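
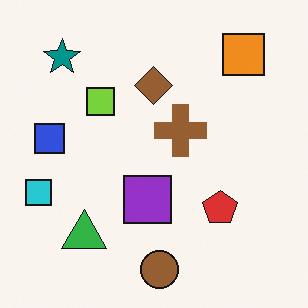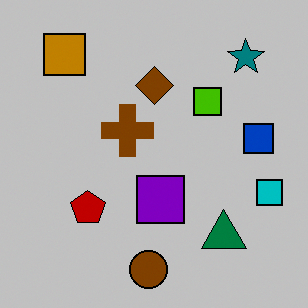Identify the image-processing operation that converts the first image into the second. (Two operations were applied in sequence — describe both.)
The second image is the first flipped horizontally (left ↔ right), then aggressively posterized.

The cyan square is in the left of the first image and the right of the second — shapes on opposite sides of the vertical midline have swapped in a mirror flip. Each flat color has snapped to a coarser quantized level — most visibly, the near-white background has dropped to a flat grey.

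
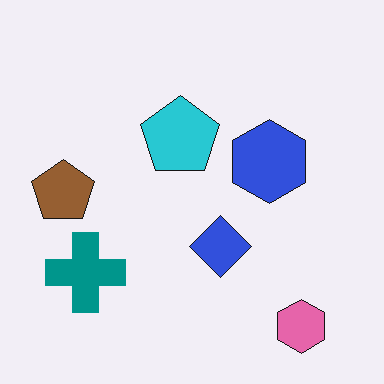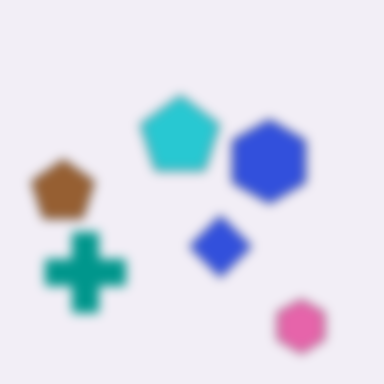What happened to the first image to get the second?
Strongly gaussian-blurred.

Shape edges and outlines are uniformly softened across the whole image.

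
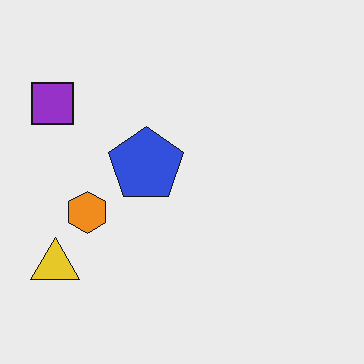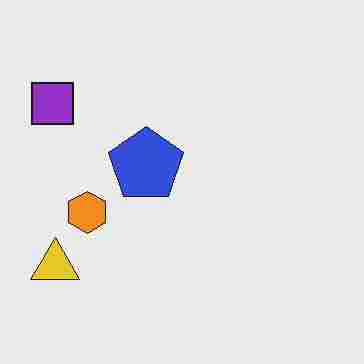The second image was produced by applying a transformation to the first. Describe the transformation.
The transformation is: heavily JPEG-compressed with obvious blocking artifacts.

Blocky 8×8 compression artifacts appear around shape edges and the flat background shows ringing — characteristic JPEG degradation.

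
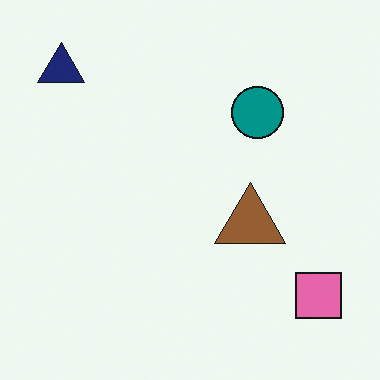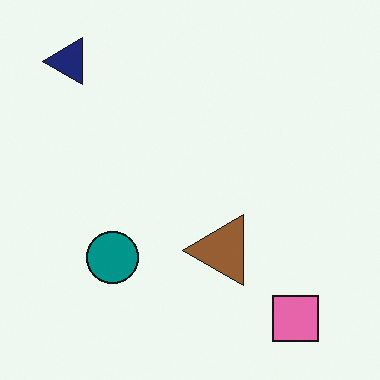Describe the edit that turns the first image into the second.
This is the original image transposed (reflected across the top-left ↔ bottom-right diagonal).

Shapes have swapped their row and column positions — what was in the top-right is now in the bottom-left — a diagonal reflection.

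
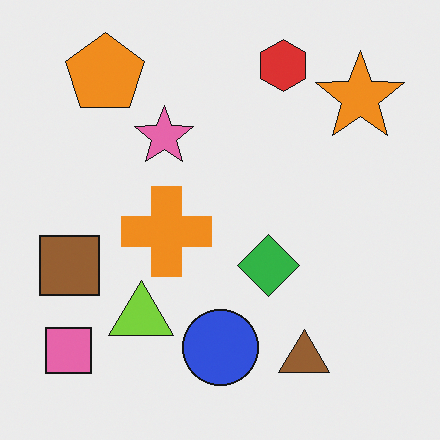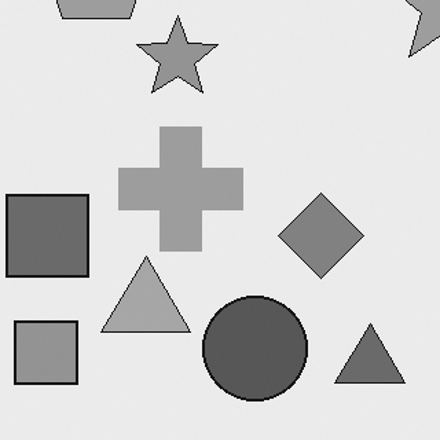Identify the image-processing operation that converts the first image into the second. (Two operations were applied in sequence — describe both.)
Converted to grayscale, then cropped to a modestly smaller region and rescaled.

All color is removed — every shape is now a shade of grey. The visible shapes are larger and the field of view is narrower; shapes near the original edges may be partly or wholly outside the frame — a crop-and-rescale.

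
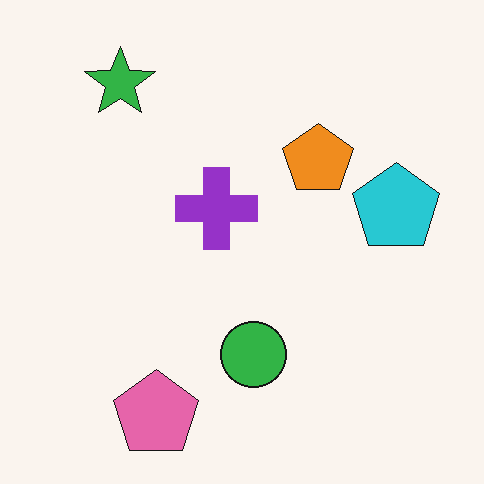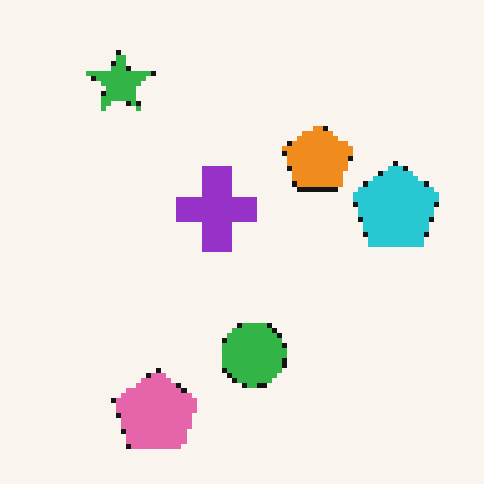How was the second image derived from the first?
The second image is the first lightly pixelated (a mild mosaic effect).

Shapes are reduced to large square blocks; fine edges and outlines are lost — a downscale-then-upscale (mosaic) effect.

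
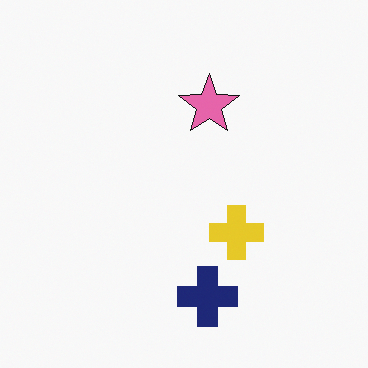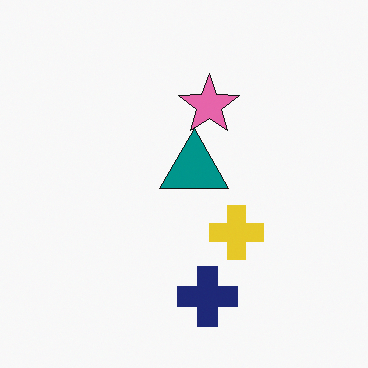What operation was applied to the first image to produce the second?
The image was overlaid with an additional teal triangle.

A teal triangle appears in the second image that is absent from the first.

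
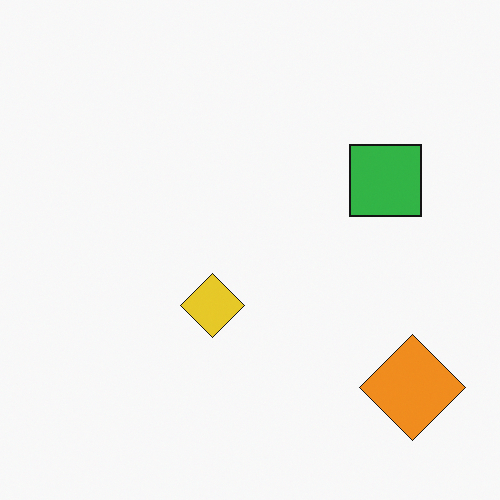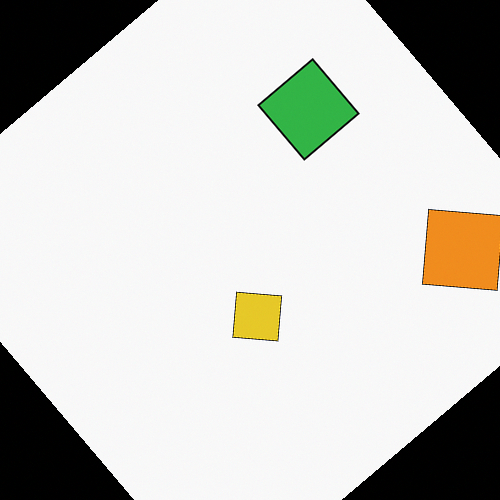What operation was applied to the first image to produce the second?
The transformation is: rotated counter-clockwise by a large amount — several tens of degrees.

Every shape is tilted by the same angle and the image corners show triangular fill wedges — a whole-image rotation by a non-right angle.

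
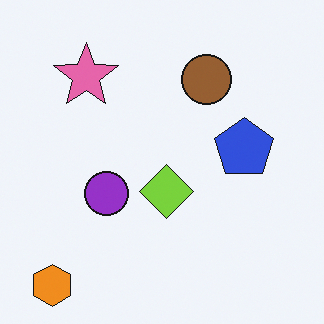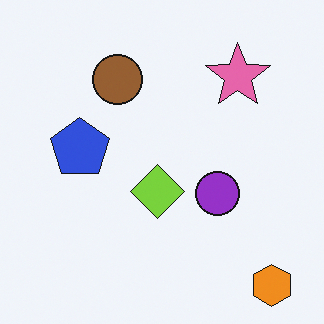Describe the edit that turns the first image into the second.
The second image is the first flipped horizontally (left ↔ right).

The orange hexagon is in the bottom-left of the first image and the bottom-right of the second — shapes on opposite sides of the vertical midline have swapped in a mirror flip.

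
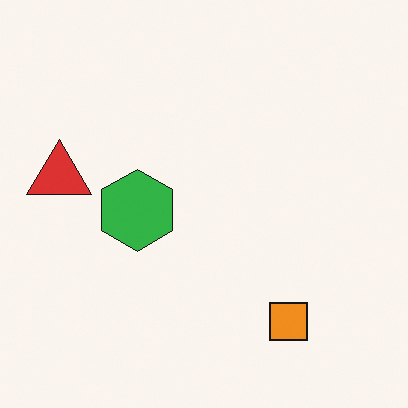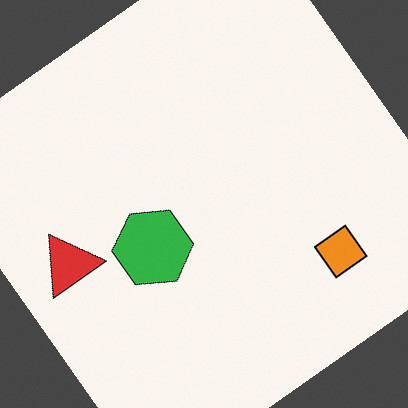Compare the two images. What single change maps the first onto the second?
The second image is the first rotated counter-clockwise by a large amount — several tens of degrees.

Every shape is tilted by the same angle and the image corners show triangular fill wedges — a whole-image rotation by a non-right angle.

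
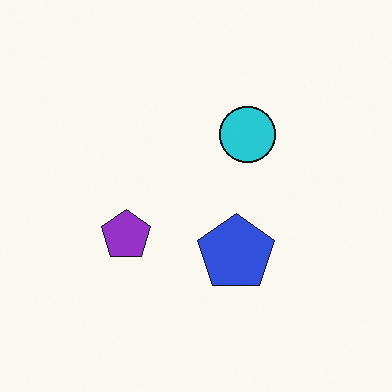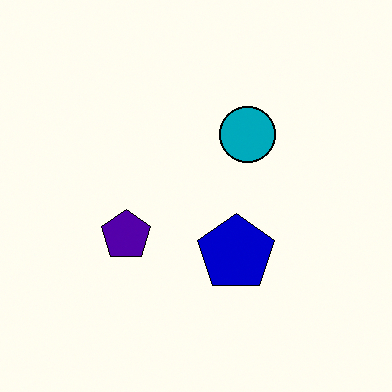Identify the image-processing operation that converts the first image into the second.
The transformation is: boosted in contrast.

Tones are pushed away from mid-grey across the whole image — a global contrast change.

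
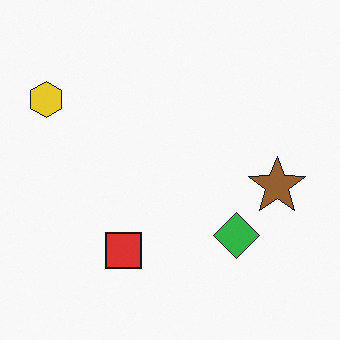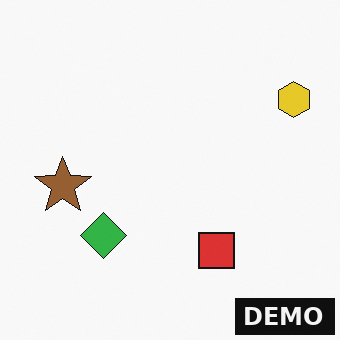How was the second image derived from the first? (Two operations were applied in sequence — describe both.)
It was flipped horizontally (left ↔ right), then watermarked with the text "DEMO" in the lower-right corner.

The yellow hexagon is in the top-left of the first image and the top-right of the second — shapes on opposite sides of the vertical midline have swapped in a mirror flip. A dark label reading "DEMO" appears in the lower-right corner.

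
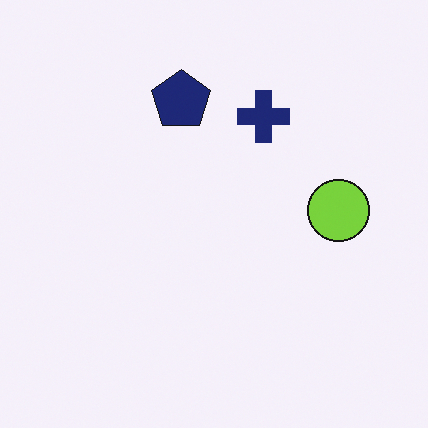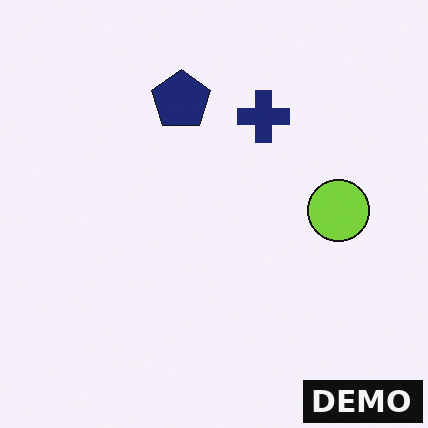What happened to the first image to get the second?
The transformation is: watermarked with the text "DEMO" in the lower-right corner.

A dark label reading "DEMO" appears in the lower-right corner.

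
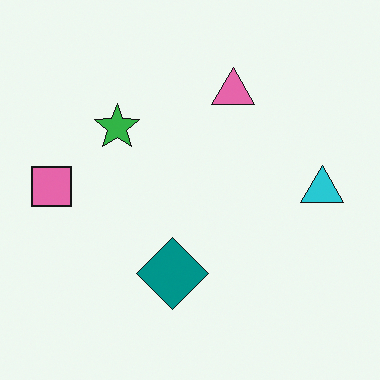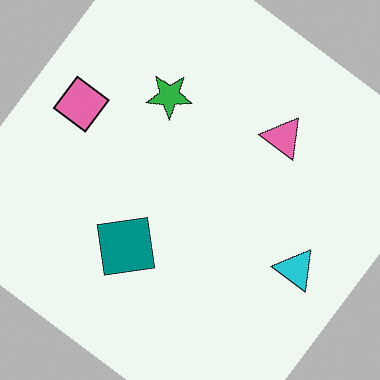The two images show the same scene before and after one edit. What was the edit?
The image was rotated clockwise by a large amount — several tens of degrees.

Every shape is tilted by the same angle and the image corners show triangular fill wedges — a whole-image rotation by a non-right angle.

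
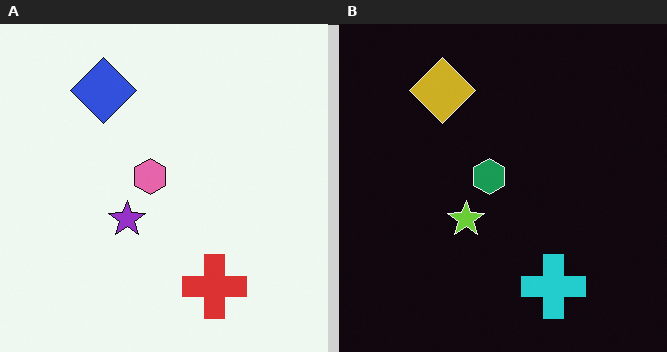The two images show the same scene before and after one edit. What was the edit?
The transformation is: color-inverted (negative).

The light background has become dark and every shape's color is its complement — a photographic negative.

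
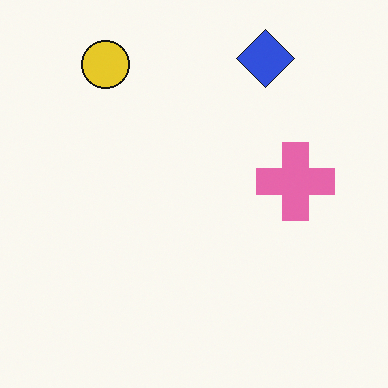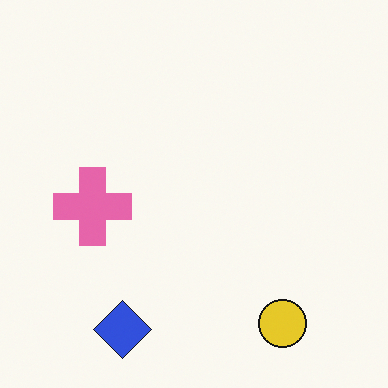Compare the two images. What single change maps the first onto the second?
The image was rotated 180°.

The yellow circle sits in the top-left of the first image and the bottom-right of the second — consistent with a whole-image 180° rotation.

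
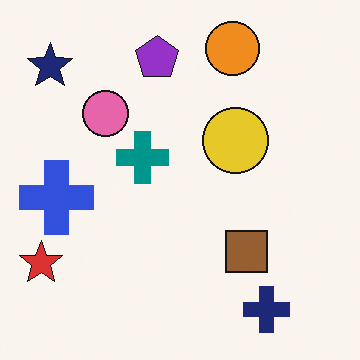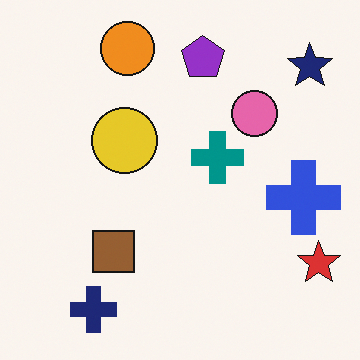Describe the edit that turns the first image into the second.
The image was flipped horizontally (left ↔ right).

The red star is in the bottom-left of the first image and the bottom-right of the second — shapes on opposite sides of the vertical midline have swapped in a mirror flip.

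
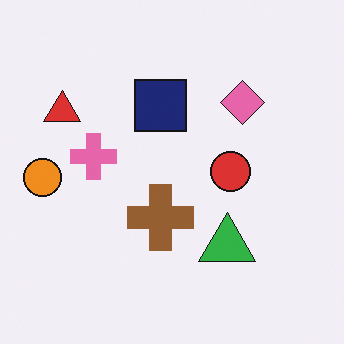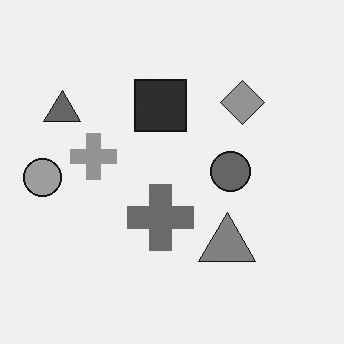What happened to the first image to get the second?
Converted to grayscale.

All color is removed — every shape is now a shade of grey.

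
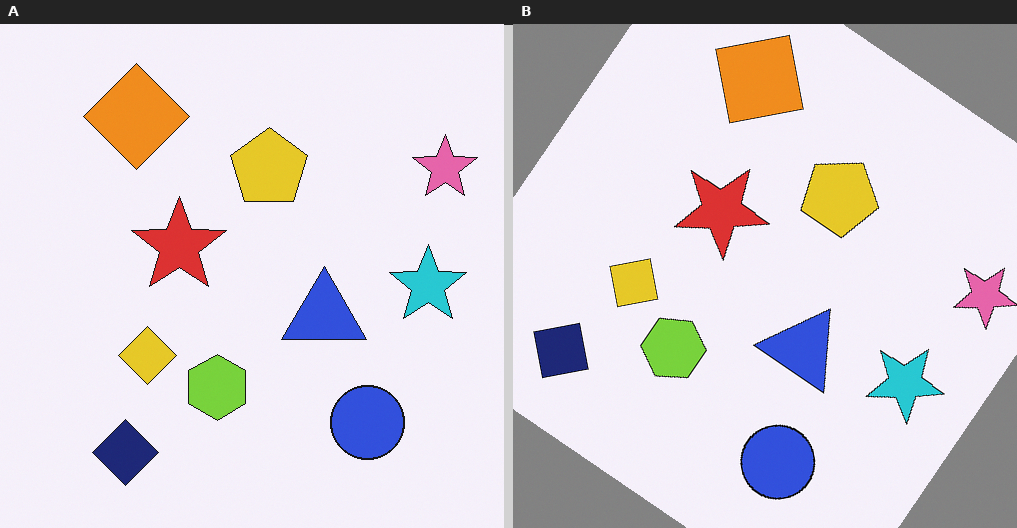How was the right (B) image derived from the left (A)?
The right (B) image is the left (A) rotated clockwise by a large amount — several tens of degrees.

Every shape is tilted by the same angle and the image corners show triangular fill wedges — a whole-image rotation by a non-right angle.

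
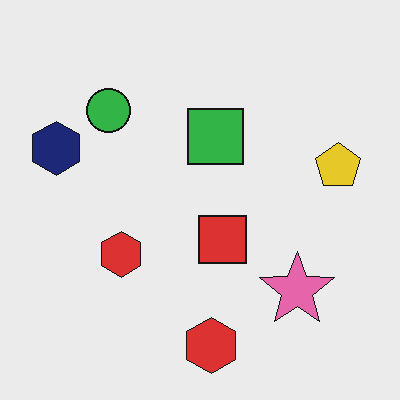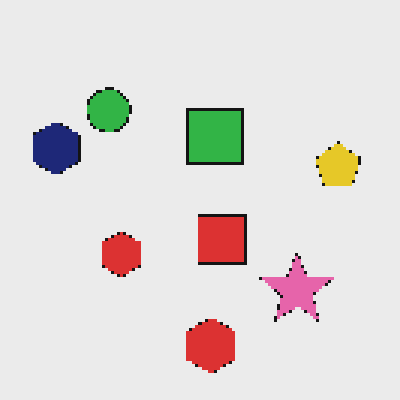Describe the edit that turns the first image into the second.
The second image is the first lightly pixelated (a mild mosaic effect).

Shapes are reduced to large square blocks; fine edges and outlines are lost — a downscale-then-upscale (mosaic) effect.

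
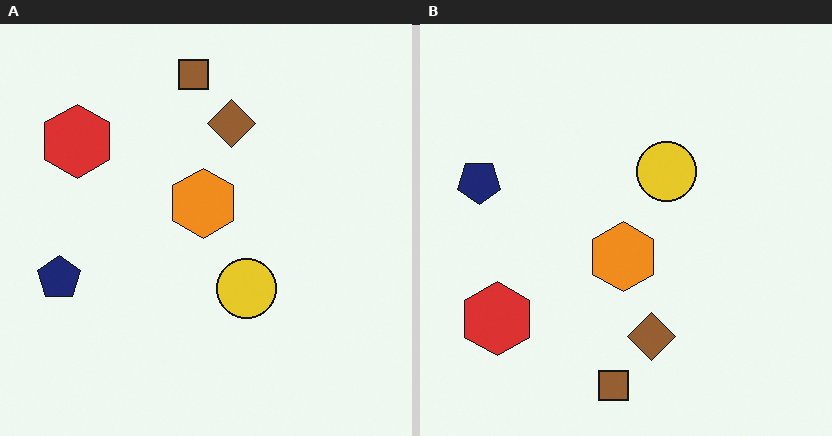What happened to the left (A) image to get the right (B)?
This is the original image flipped vertically (top ↔ bottom).

The brown square is in the top of the left (A) image and the bottom of the right (B) — shapes on opposite sides of the horizontal midline have swapped in a mirror flip.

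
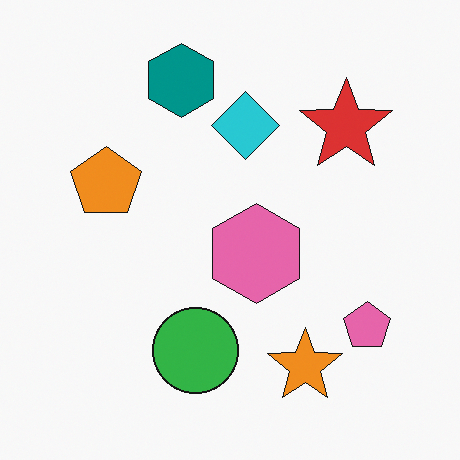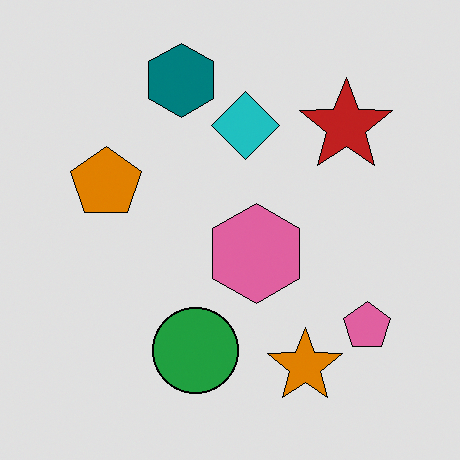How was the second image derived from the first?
Moderately posterized.

Each flat color has snapped to a coarser quantized level — most visibly, the near-white background has dropped to a flat grey.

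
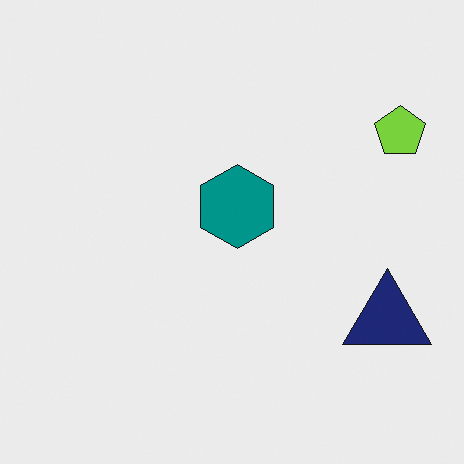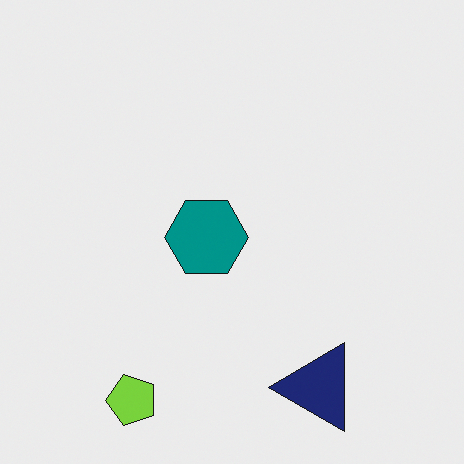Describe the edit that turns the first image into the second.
The transformation is: transposed (reflected across the top-left ↔ bottom-right diagonal).

Shapes have swapped their row and column positions — what was in the top-right is now in the bottom-left — a diagonal reflection.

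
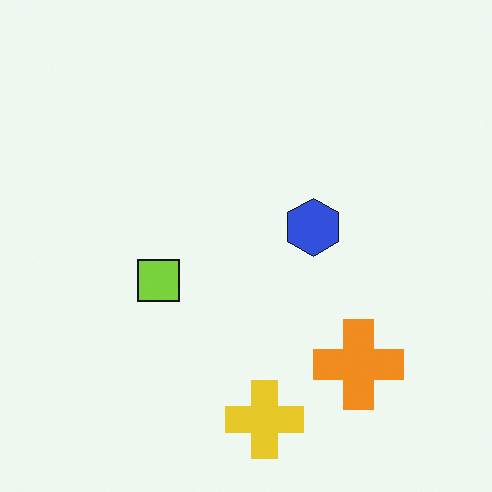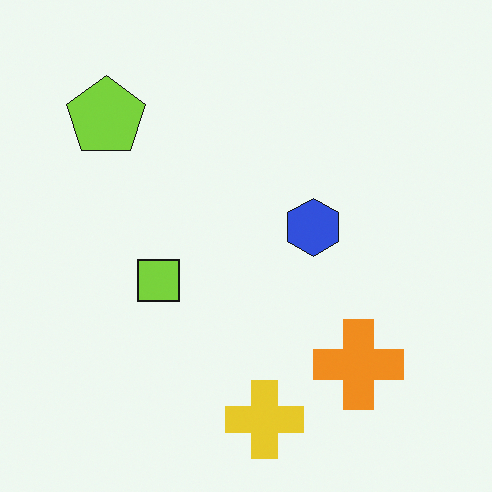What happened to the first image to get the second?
The image was overlaid with an additional lime pentagon.

A lime pentagon appears in the second image that is absent from the first.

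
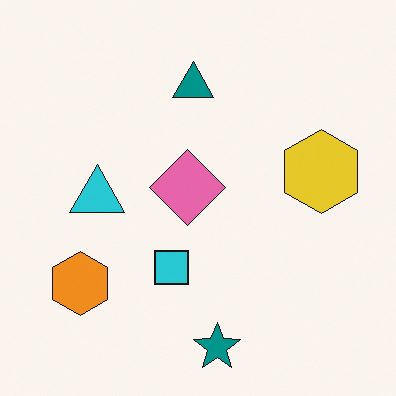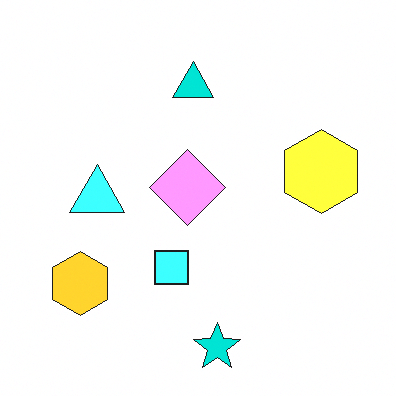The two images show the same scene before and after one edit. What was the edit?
Substantially brightened.

Every pixel — background and shapes alike — is uniformly brightened.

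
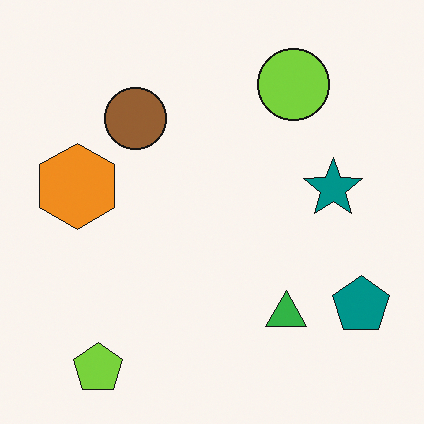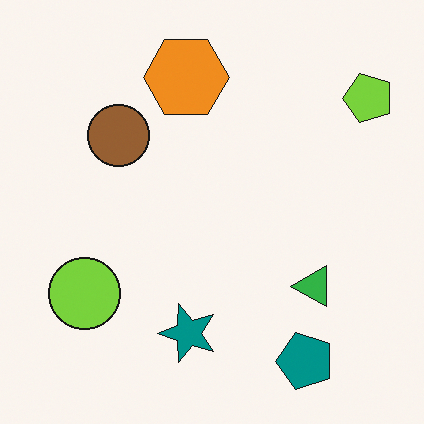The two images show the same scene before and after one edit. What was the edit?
It was transposed (reflected across the top-left ↔ bottom-right diagonal).

Shapes have swapped their row and column positions — what was in the top-right is now in the bottom-left — a diagonal reflection.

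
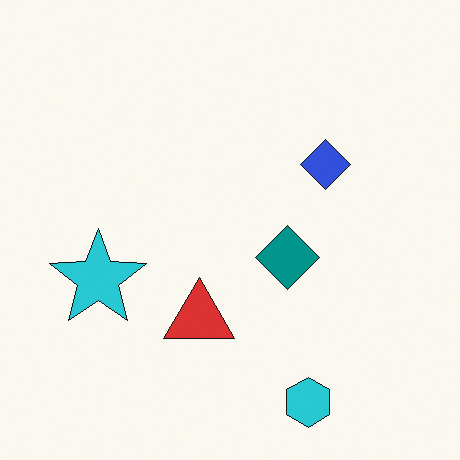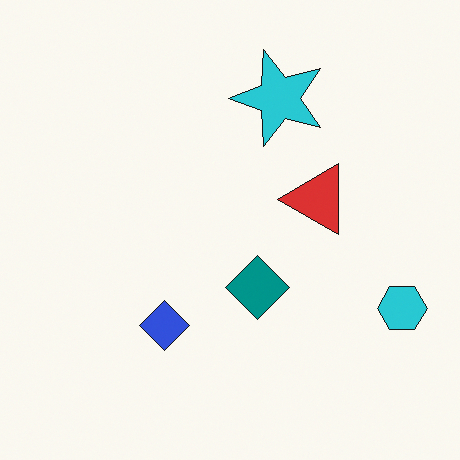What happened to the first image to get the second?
This is the original image transposed (reflected across the top-left ↔ bottom-right diagonal).

Shapes have swapped their row and column positions — what was in the top-right is now in the bottom-left — a diagonal reflection.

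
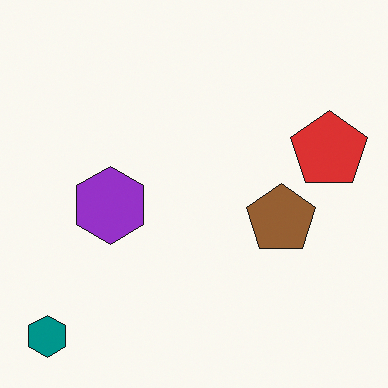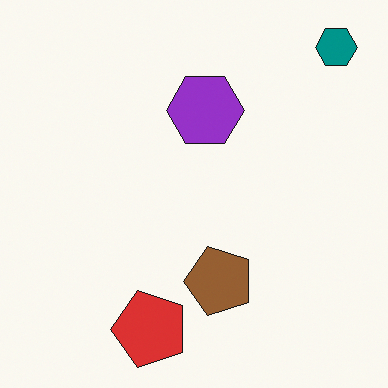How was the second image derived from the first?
The transformation is: transposed (reflected across the top-left ↔ bottom-right diagonal).

Shapes have swapped their row and column positions — what was in the top-right is now in the bottom-left — a diagonal reflection.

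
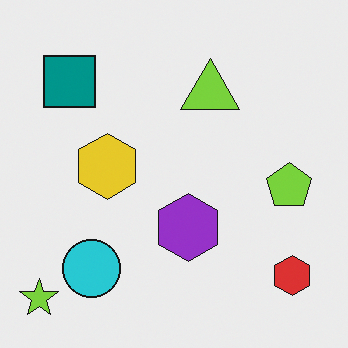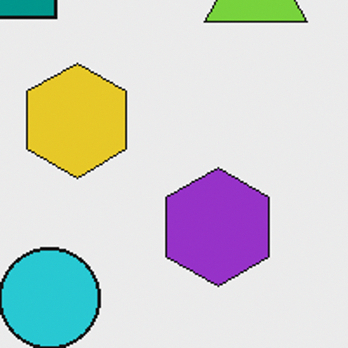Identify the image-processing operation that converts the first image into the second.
It was cropped tightly and scaled back up.

The visible shapes are larger and the field of view is narrower; shapes near the original edges may be partly or wholly outside the frame — a crop-and-rescale.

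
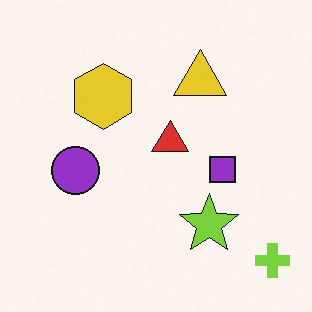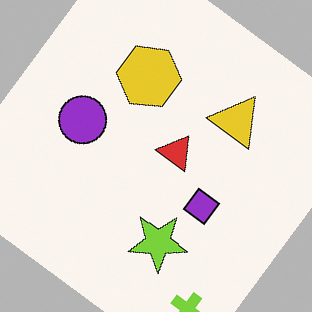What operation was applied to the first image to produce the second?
The image was rotated clockwise by a large amount — several tens of degrees.

Every shape is tilted by the same angle and the image corners show triangular fill wedges — a whole-image rotation by a non-right angle.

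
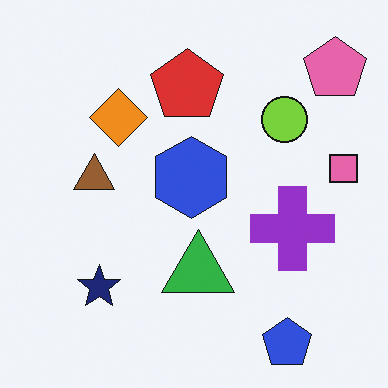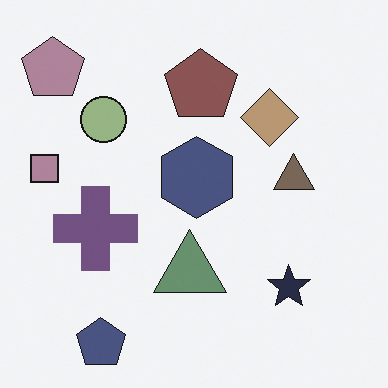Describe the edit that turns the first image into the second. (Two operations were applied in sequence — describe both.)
Heavily desaturated, then flipped horizontally (left ↔ right).

All colors are more muted and greyish — a global saturation change. The pink square is in the right of the first image and the left of the second — shapes on opposite sides of the vertical midline have swapped in a mirror flip.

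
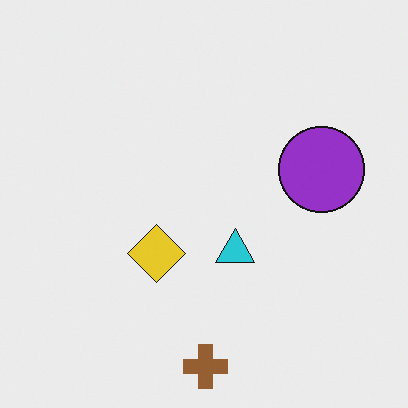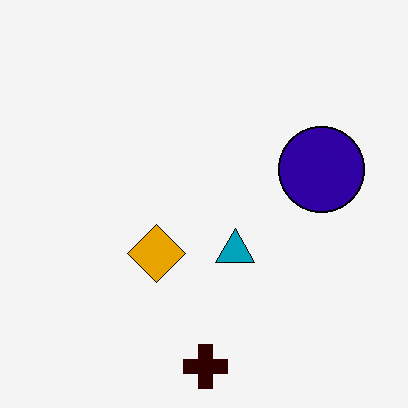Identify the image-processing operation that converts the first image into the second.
This is the original image boosted in contrast.

Tones are pushed away from mid-grey across the whole image — a global contrast change.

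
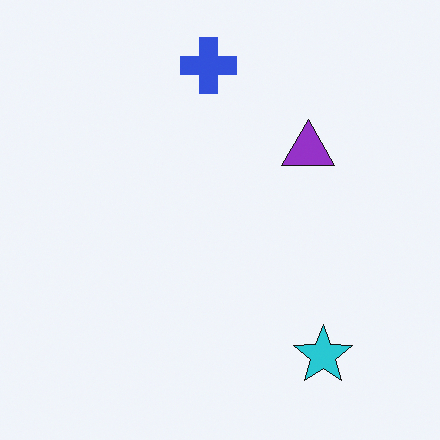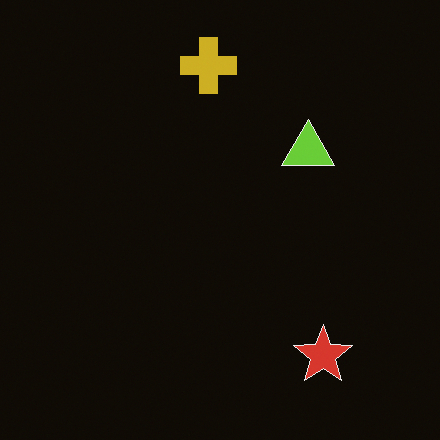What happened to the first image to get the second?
This is the original image color-inverted (negative).

The light background has become dark and every shape's color is its complement — a photographic negative.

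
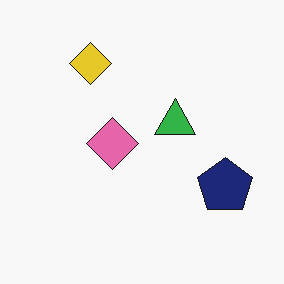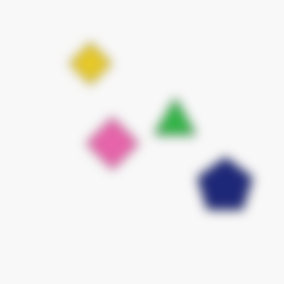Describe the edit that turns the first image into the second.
It was strongly gaussian-blurred.

Shape edges and outlines are uniformly softened across the whole image.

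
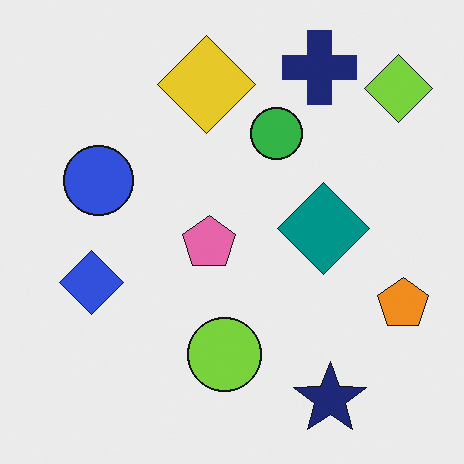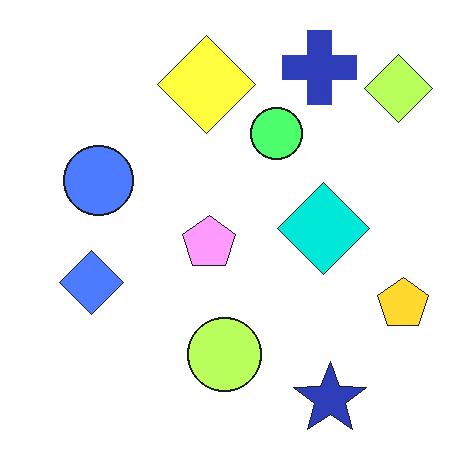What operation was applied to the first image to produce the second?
Brightened a lot.

Every pixel — background and shapes alike — is uniformly brightened.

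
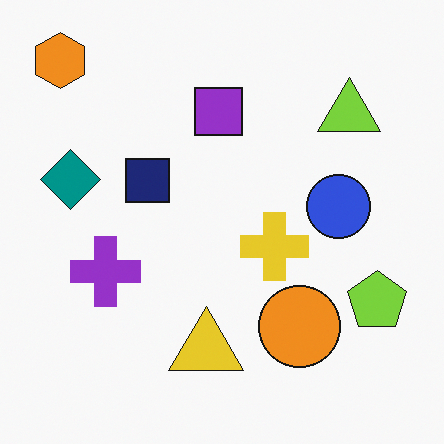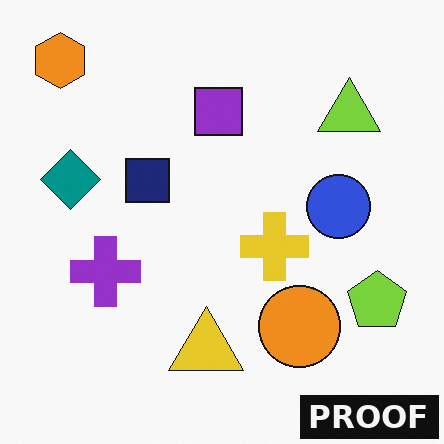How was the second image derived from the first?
The second image is the first watermarked with the text "PROOF" in the lower-right corner.

A dark label reading "PROOF" appears in the lower-right corner.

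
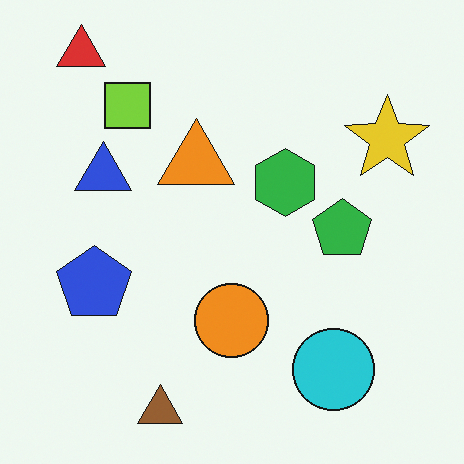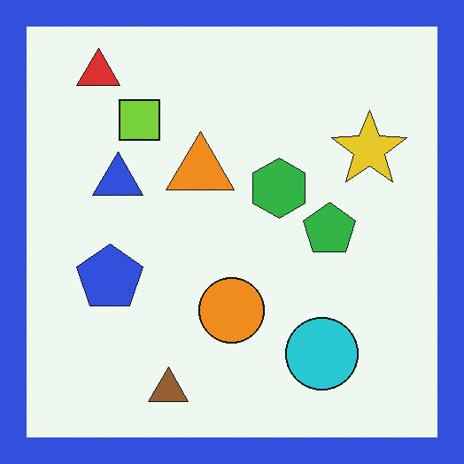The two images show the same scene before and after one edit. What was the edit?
Framed with a blue border.

A solid blue frame runs around the edge of the second image, with the content slightly shrunk inside it.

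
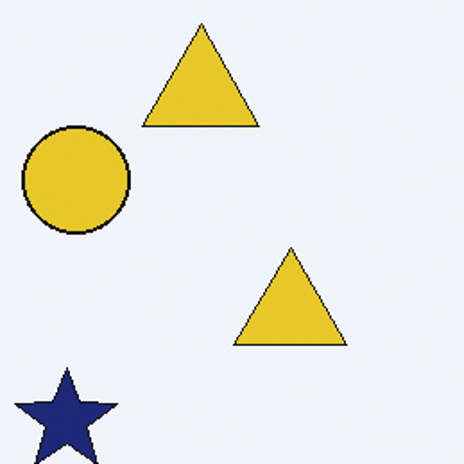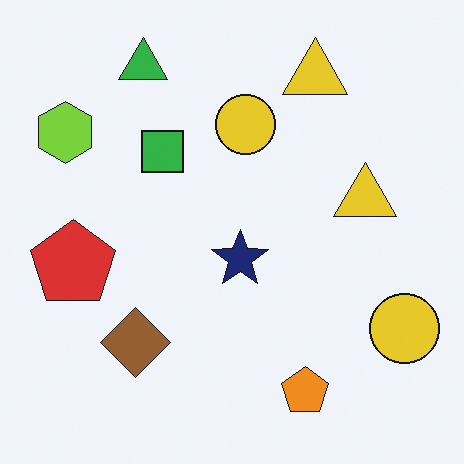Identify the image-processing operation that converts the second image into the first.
It was cropped tightly and scaled back up.

The visible shapes are larger and the field of view is narrower; shapes near the original edges may be partly or wholly outside the frame — a crop-and-rescale.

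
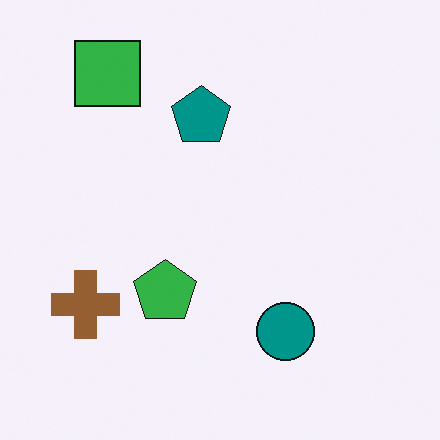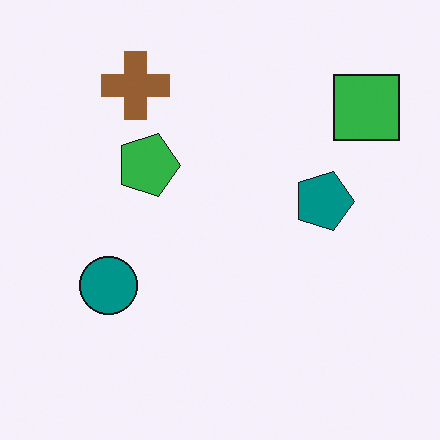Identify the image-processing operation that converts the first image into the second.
Rotated 90° clockwise.

The green square sits in the top-left of the first image and the top-right of the second — consistent with a whole-image 90° clockwise rotation.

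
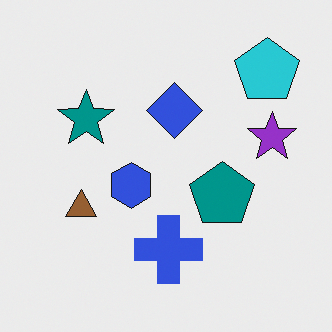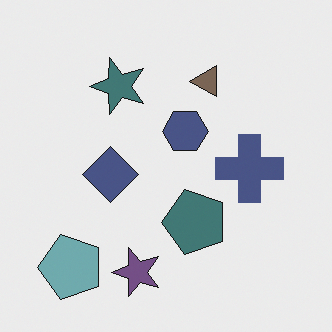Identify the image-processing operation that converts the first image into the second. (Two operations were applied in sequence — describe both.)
Heavily desaturated, then transposed (reflected across the top-left ↔ bottom-right diagonal).

All colors are more muted and greyish — a global saturation change. Shapes have swapped their row and column positions — what was in the top-right is now in the bottom-left — a diagonal reflection.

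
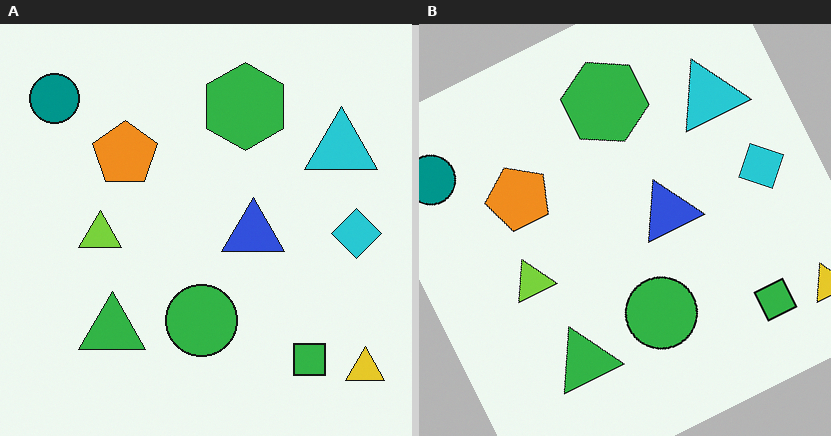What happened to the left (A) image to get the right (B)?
This is the original image rotated counter-clockwise by a clearly visible amount.

Every shape is tilted by the same angle and the image corners show triangular fill wedges — a whole-image rotation by a non-right angle.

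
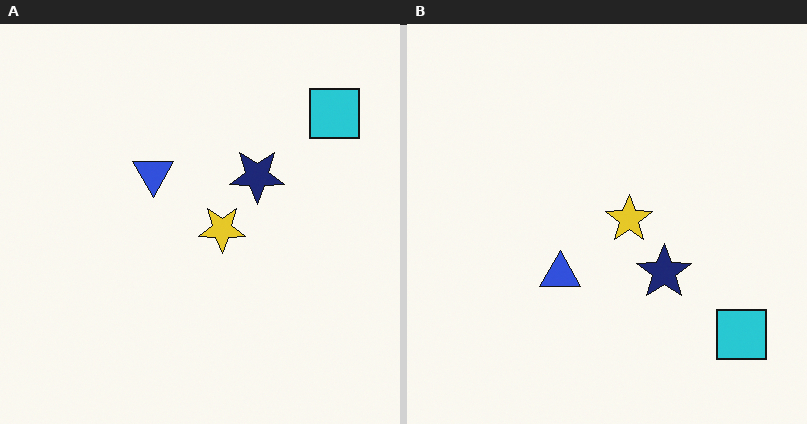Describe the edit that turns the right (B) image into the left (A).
This is the original image flipped vertically (top ↔ bottom).

The cyan square is in the bottom-right of the right (B) image and the top-right of the left (A) — shapes on opposite sides of the horizontal midline have swapped in a mirror flip.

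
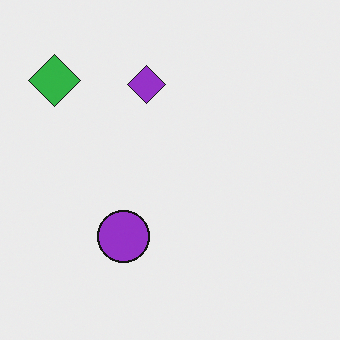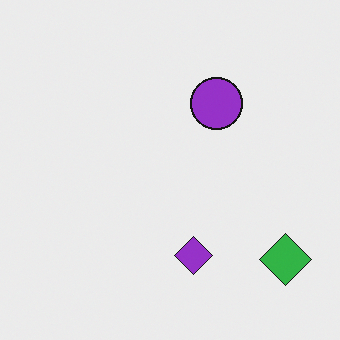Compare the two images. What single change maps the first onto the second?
It was rotated 180°.

The green diamond sits in the top-left of the first image and the bottom-right of the second — consistent with a whole-image 180° rotation.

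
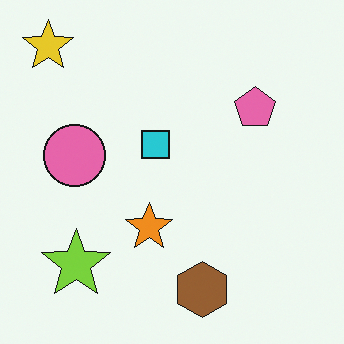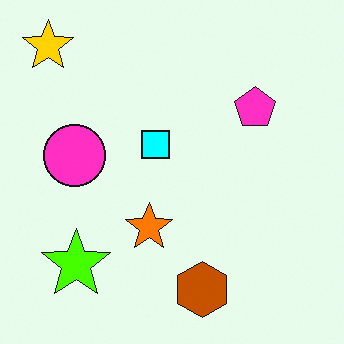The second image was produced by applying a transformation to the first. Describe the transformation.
Made much more vivid (saturation change).

All colors are more vivid — a global saturation change.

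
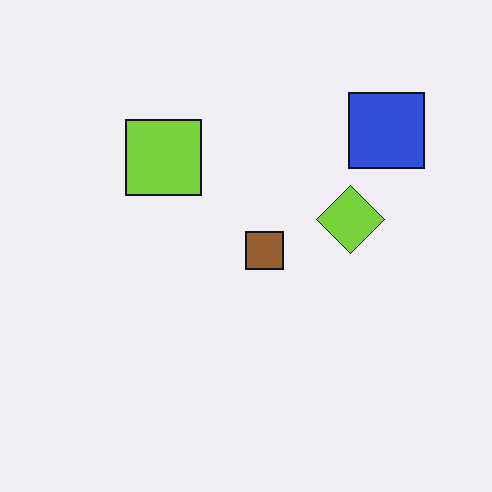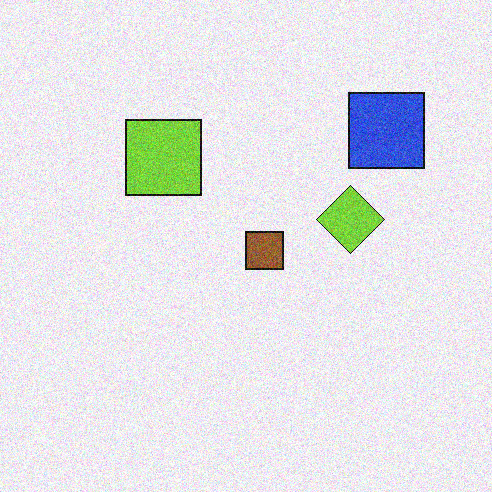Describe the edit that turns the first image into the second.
It was degraded with visible gaussian noise.

Random speckle covers the whole image, including the flat background.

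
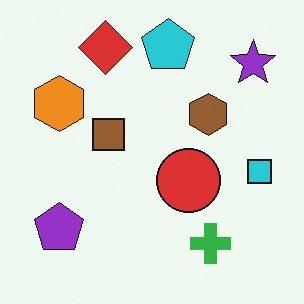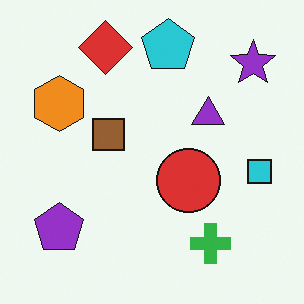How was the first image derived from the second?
The first image is the second overlaid with an additional brown hexagon.

A brown hexagon appears in the first image that is absent from the second.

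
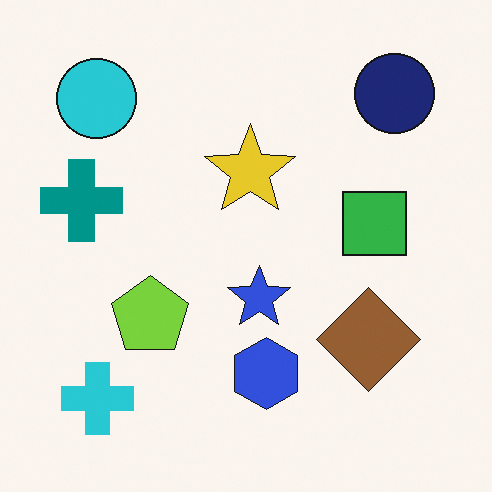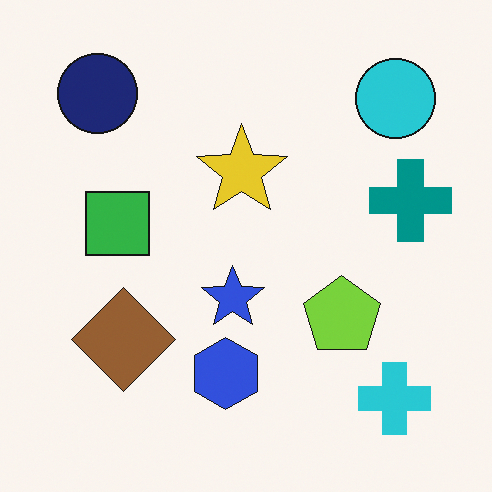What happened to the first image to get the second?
Flipped horizontally (left ↔ right).

The teal cross is in the left of the first image and the right of the second — shapes on opposite sides of the vertical midline have swapped in a mirror flip.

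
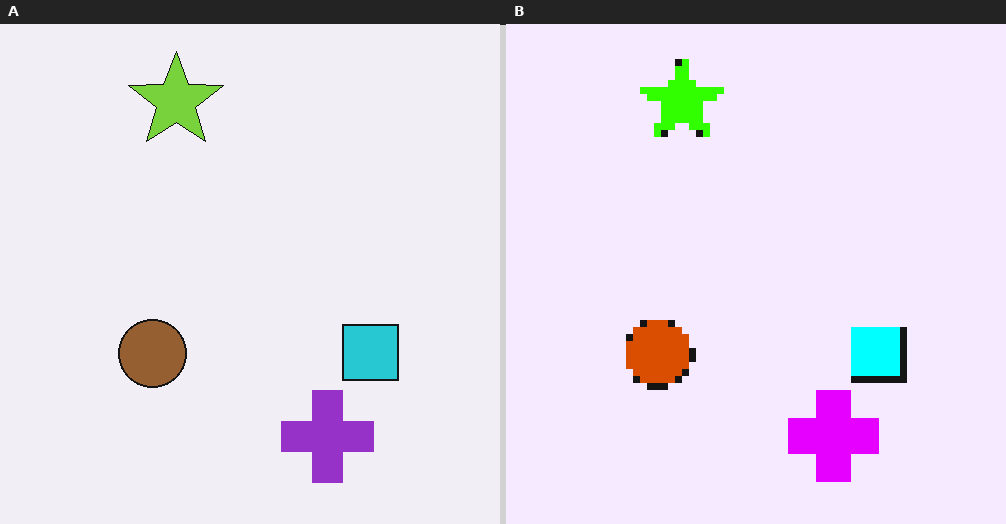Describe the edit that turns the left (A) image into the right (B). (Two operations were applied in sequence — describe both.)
Pixelated into visible square blocks, then heavily oversaturated.

Shapes are reduced to large square blocks; fine edges and outlines are lost — a downscale-then-upscale (mosaic) effect. All colors are more vivid — a global saturation change.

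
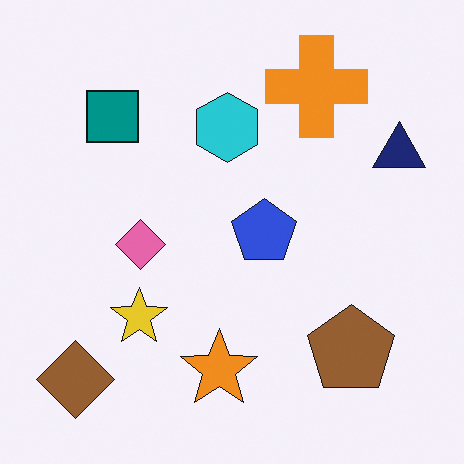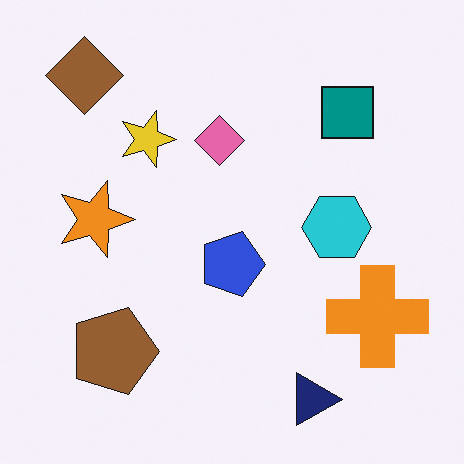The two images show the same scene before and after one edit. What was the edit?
The image was rotated 90° clockwise.

The brown diamond sits in the bottom-left of the first image and the top-left of the second — consistent with a whole-image 90° clockwise rotation.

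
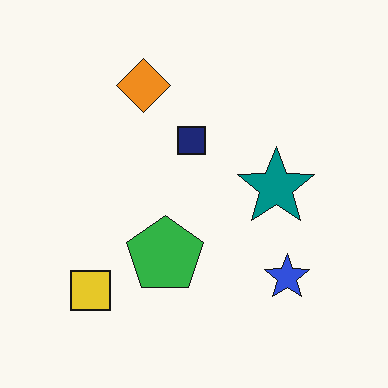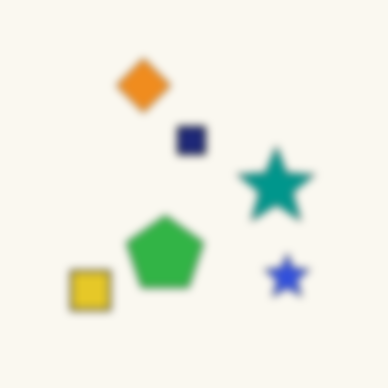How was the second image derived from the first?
It was noticeably gaussian-blurred.

Shape edges and outlines are uniformly softened across the whole image.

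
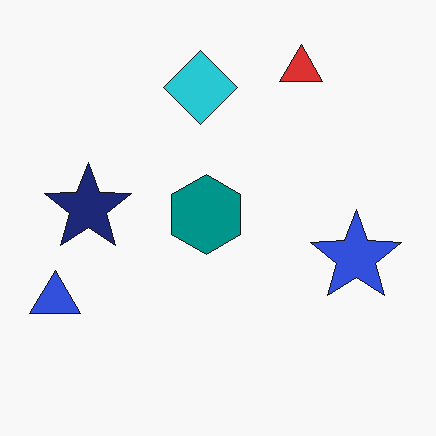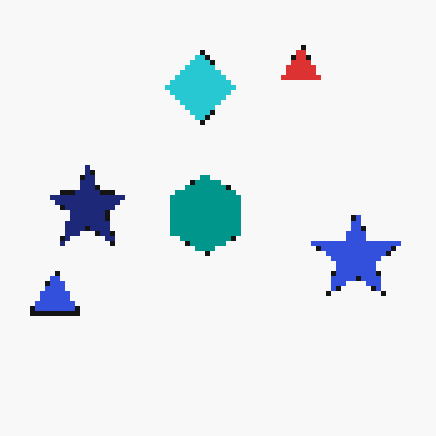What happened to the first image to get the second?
It was lightly pixelated (a mild mosaic effect).

Shapes are reduced to large square blocks; fine edges and outlines are lost — a downscale-then-upscale (mosaic) effect.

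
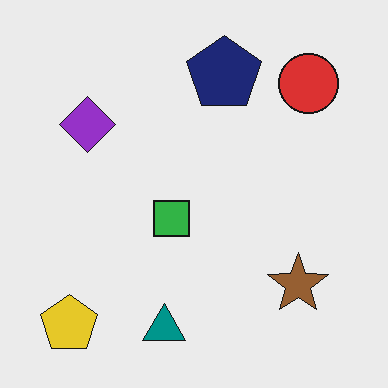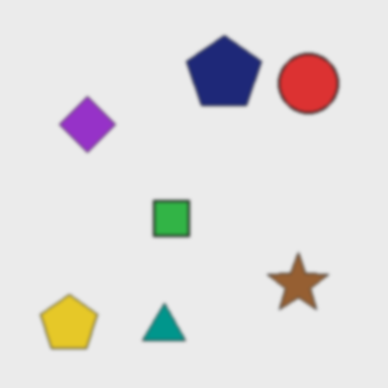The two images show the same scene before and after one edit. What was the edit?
The transformation is: given a subtle gaussian blur.

Shape edges and outlines are uniformly softened across the whole image.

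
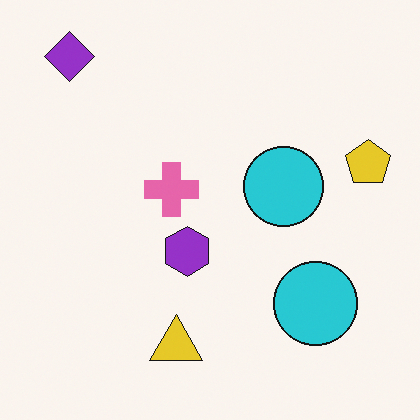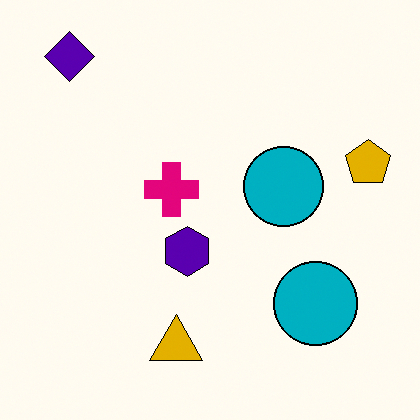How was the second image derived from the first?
This is the original image boosted in contrast.

Tones are pushed away from mid-grey across the whole image — a global contrast change.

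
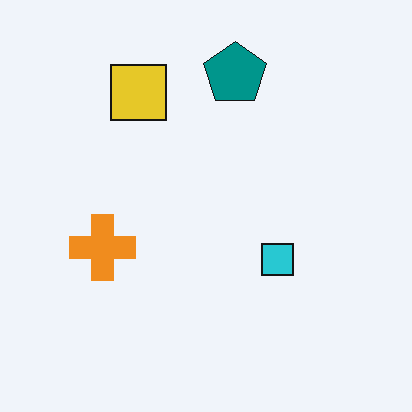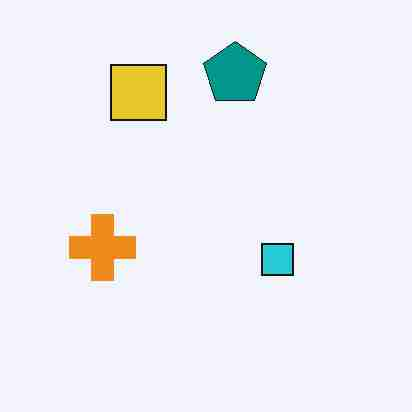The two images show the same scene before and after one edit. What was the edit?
The image was heavily JPEG-compressed with obvious blocking artifacts.

Blocky 8×8 compression artifacts appear around shape edges and the flat background shows ringing — characteristic JPEG degradation.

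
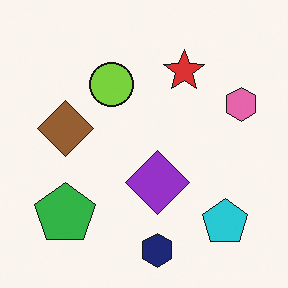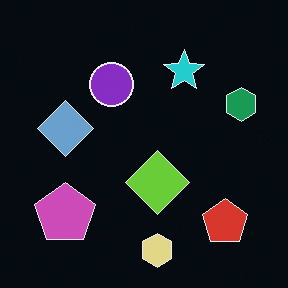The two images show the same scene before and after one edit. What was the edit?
The image was color-inverted (negative).

The light background has become dark and every shape's color is its complement — a photographic negative.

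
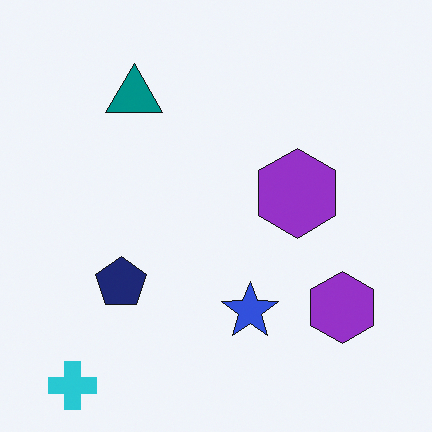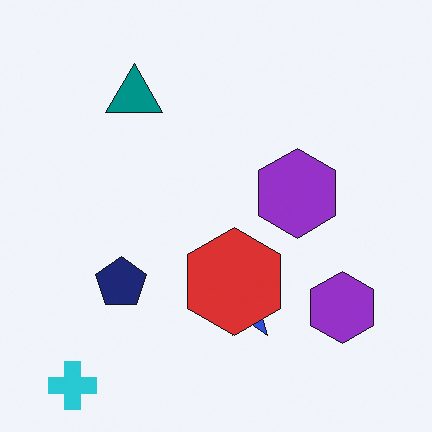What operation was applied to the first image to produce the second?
The image was overlaid with an additional red hexagon.

A red hexagon appears in the second image that is absent from the first.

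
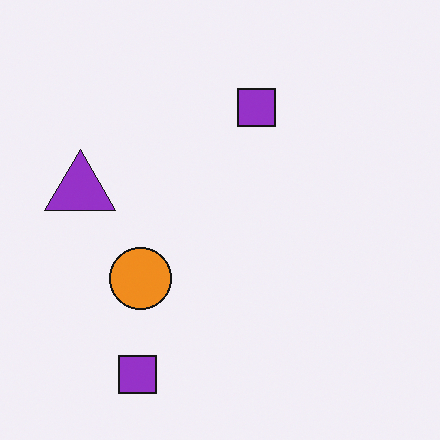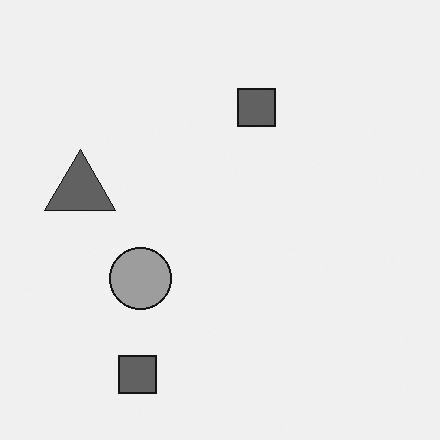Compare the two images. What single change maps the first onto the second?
The transformation is: converted to grayscale.

All color is removed — every shape is now a shade of grey.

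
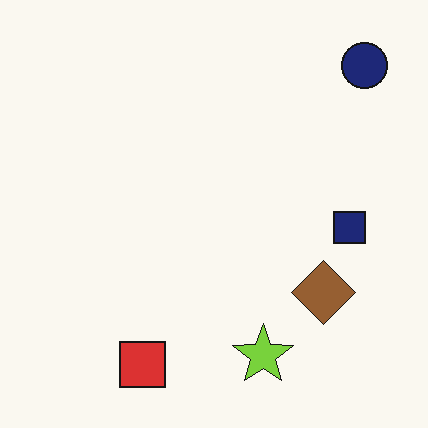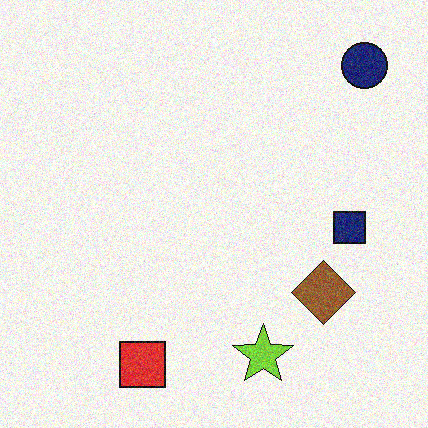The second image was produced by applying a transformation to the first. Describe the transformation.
Degraded with visible gaussian noise.

Random speckle covers the whole image, including the flat background.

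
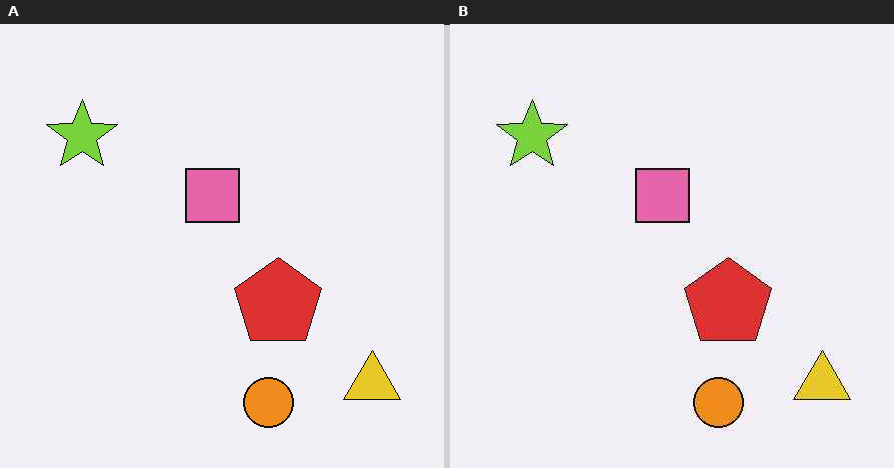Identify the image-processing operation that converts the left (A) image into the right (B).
This is the original image JPEG-compressed with visible artifacts.

Blocky 8×8 compression artifacts appear around shape edges and the flat background shows ringing — characteristic JPEG degradation.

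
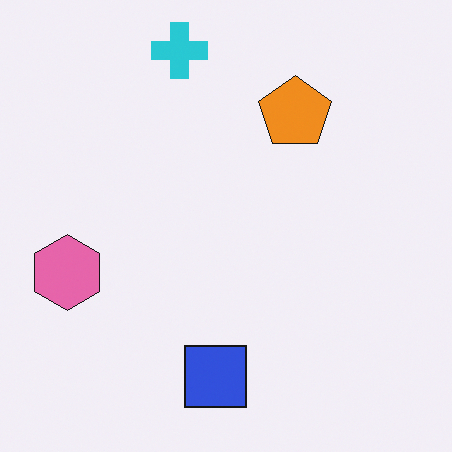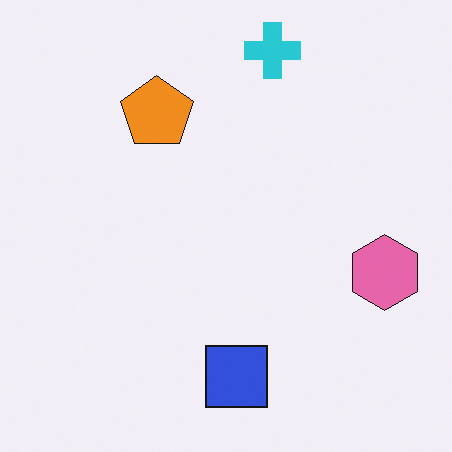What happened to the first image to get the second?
It was flipped horizontally (left ↔ right).

The pink hexagon is in the left of the first image and the right of the second — shapes on opposite sides of the vertical midline have swapped in a mirror flip.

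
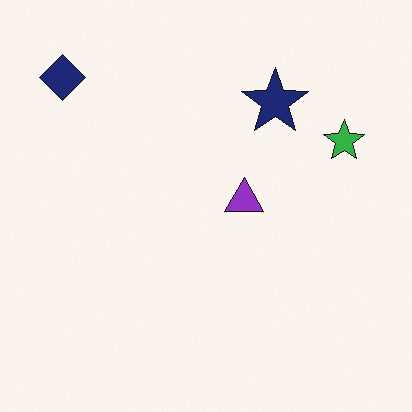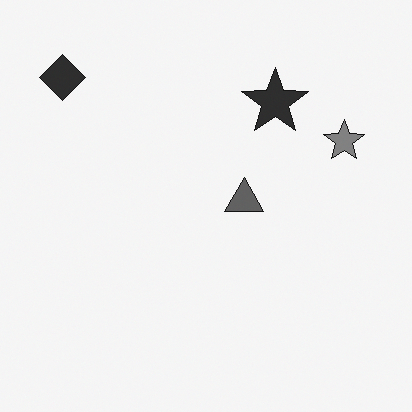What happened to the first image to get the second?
The second image is the first converted to grayscale.

All color is removed — every shape is now a shade of grey.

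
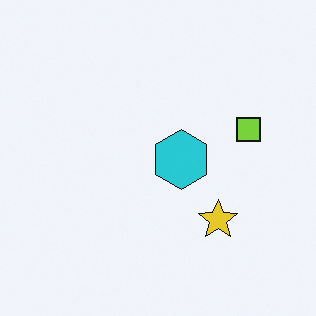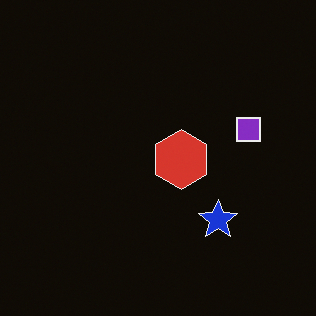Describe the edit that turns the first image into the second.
The image was color-inverted (negative).

The light background has become dark and every shape's color is its complement — a photographic negative.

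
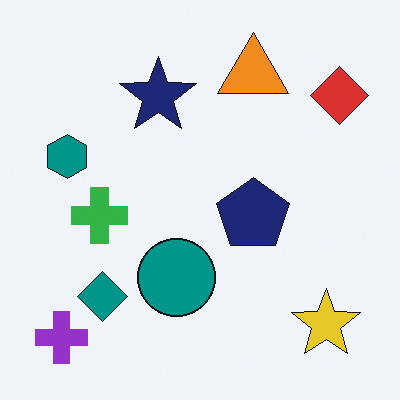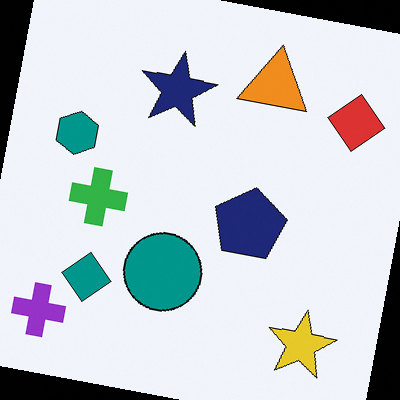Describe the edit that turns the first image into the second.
The transformation is: rotated clockwise by a small amount.

Every shape is tilted by the same angle and the image corners show triangular fill wedges — a whole-image rotation by a non-right angle.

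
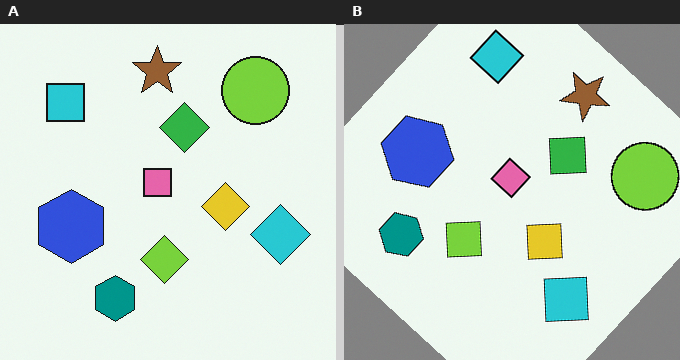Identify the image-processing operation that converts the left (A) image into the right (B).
It was rotated clockwise by a large amount — several tens of degrees.

Every shape is tilted by the same angle and the image corners show triangular fill wedges — a whole-image rotation by a non-right angle.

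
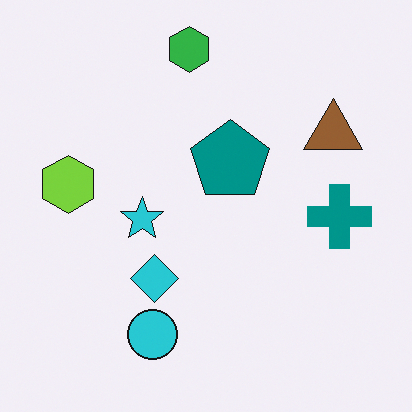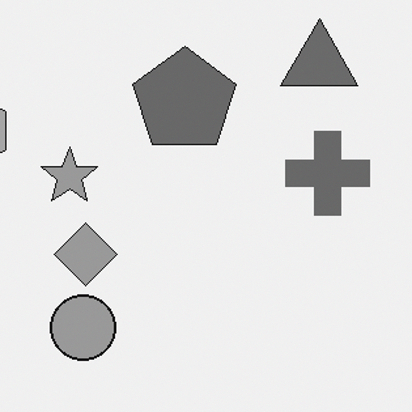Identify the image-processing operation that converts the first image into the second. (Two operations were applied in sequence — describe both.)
It was converted to grayscale, then cropped slightly and scaled back up.

All color is removed — every shape is now a shade of grey. The visible shapes are larger and the field of view is narrower; shapes near the original edges may be partly or wholly outside the frame — a crop-and-rescale.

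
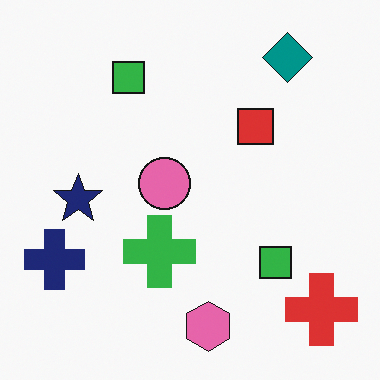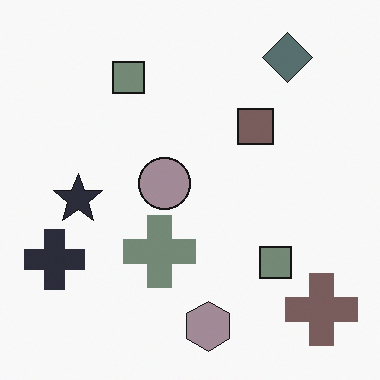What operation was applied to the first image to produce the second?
It was heavily desaturated.

All colors are more muted and greyish — a global saturation change.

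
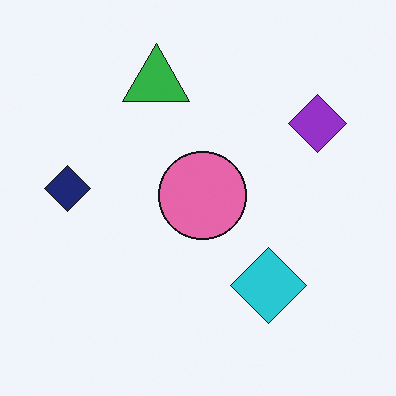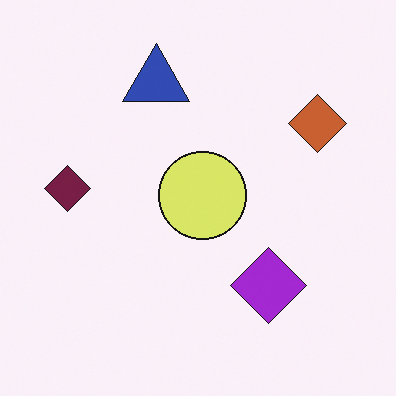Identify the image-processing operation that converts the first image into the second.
It was hue-shifted noticeably.

Every shape's color has rotated by the same amount around the hue wheel — a uniform hue shift.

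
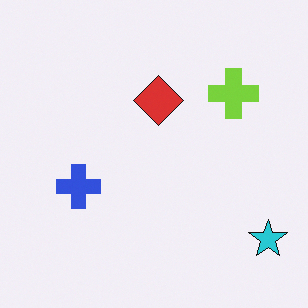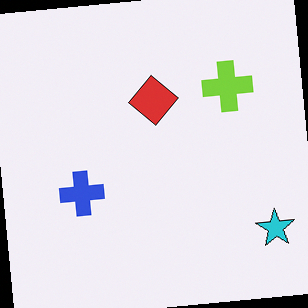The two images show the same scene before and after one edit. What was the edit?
It was rotated counter-clockwise by a small amount.

Every shape is tilted by the same angle and the image corners show triangular fill wedges — a whole-image rotation by a non-right angle.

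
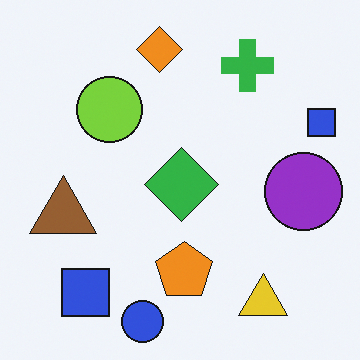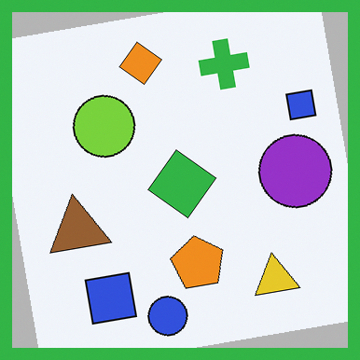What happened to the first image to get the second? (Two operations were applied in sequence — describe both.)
The image was rotated counter-clockwise by a slight angle, then framed with a green border.

Every shape is tilted by the same angle and the image corners show triangular fill wedges — a whole-image rotation by a non-right angle. A solid green frame runs around the edge of the second image, with the content slightly shrunk inside it.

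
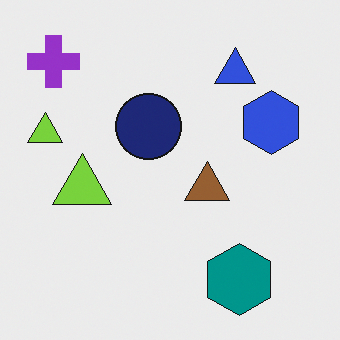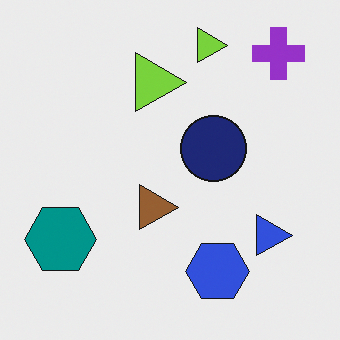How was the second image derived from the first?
This is the original image rotated 90° clockwise.

The purple cross sits in the top-left of the first image and the top-right of the second — consistent with a whole-image 90° clockwise rotation.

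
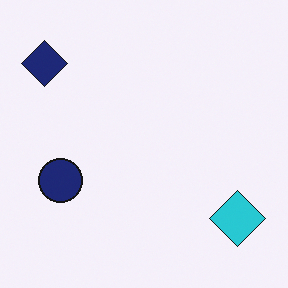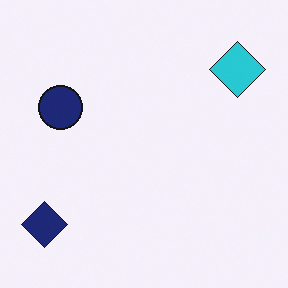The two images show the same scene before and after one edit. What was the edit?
It was flipped vertically (top ↔ bottom).

The navy diamond is in the top-left of the first image and the bottom-left of the second — shapes on opposite sides of the horizontal midline have swapped in a mirror flip.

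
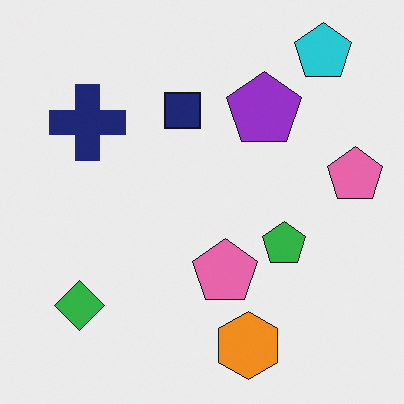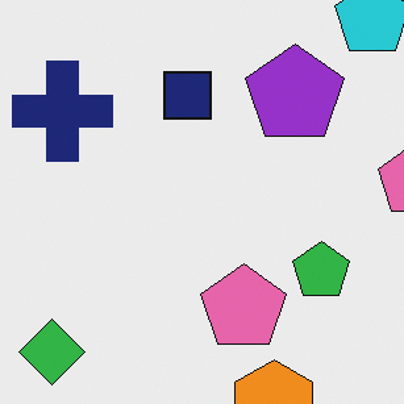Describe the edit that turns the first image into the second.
Cropped slightly and scaled back up.

The visible shapes are larger and the field of view is narrower; shapes near the original edges may be partly or wholly outside the frame — a crop-and-rescale.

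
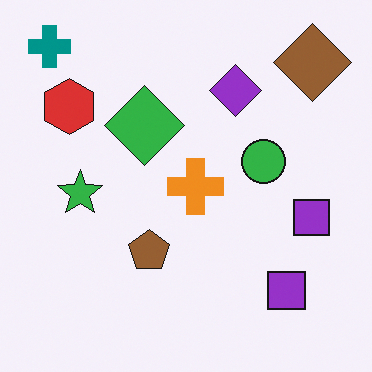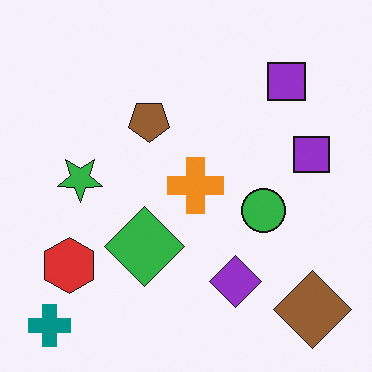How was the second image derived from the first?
Flipped vertically (top ↔ bottom).

The teal cross is in the top-left of the first image and the bottom-left of the second — shapes on opposite sides of the horizontal midline have swapped in a mirror flip.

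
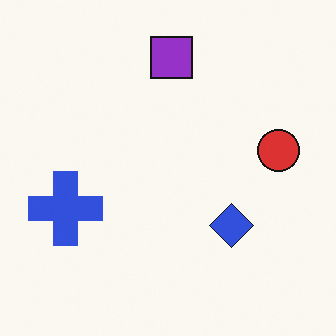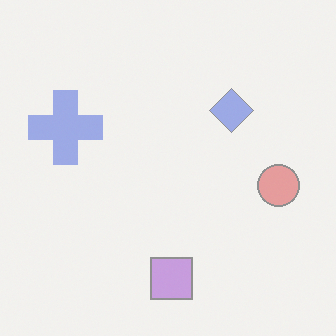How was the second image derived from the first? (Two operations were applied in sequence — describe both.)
Flipped vertically (top ↔ bottom), then given much lower contrast.

The purple square is in the top of the first image and the bottom of the second — shapes on opposite sides of the horizontal midline have swapped in a mirror flip. Tones are pushed toward mid-grey across the whole image — a global contrast change.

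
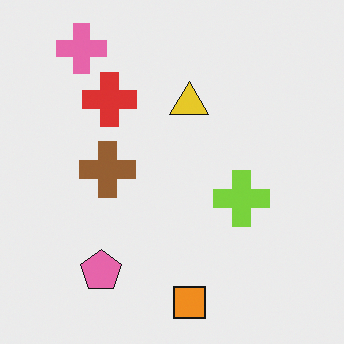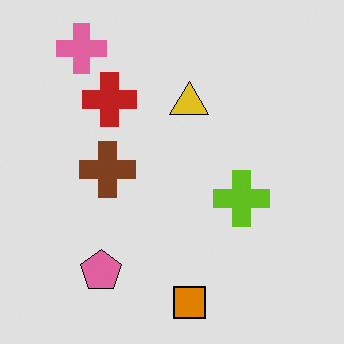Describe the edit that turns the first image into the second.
The image was posterized to a reduced palette.

Each flat color has snapped to a coarser quantized level — most visibly, the near-white background has dropped to a flat grey.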